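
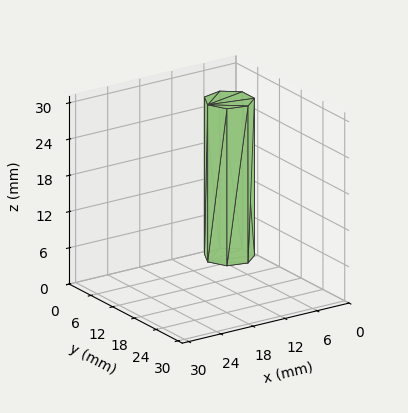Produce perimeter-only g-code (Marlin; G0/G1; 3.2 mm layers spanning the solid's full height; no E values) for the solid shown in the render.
Reading the render: the shape is a regular 7-sided prism (a cylinder approximated with 7 flat sides), circumscribed radius ≈ 4 mm, height ≈ 26 mm (dimensions read to the nearest mm from the axis ticks). For the g-code, the solid's height is divided into equal slices at the stated Δz and each level perimeter traced with G1 moves after a G0 lift.

; perimeter-only toolpath
G21 ; units = mm
G90 ; absolute positioning
G28 ; home
; layer 1
G0 Z3.2
G0 X8.0 Y4.0
G1 X6.5 Y7.1
G1 X3.1 Y7.9
G1 X0.4 Y5.7
G1 X0.4 Y2.3
G1 X3.1 Y0.1
G1 X6.5 Y0.9
G1 X8.0 Y4.0
; layer 2
G0 Z6.5
G0 X8.0 Y4.0
G1 X6.5 Y7.1
G1 X3.1 Y7.9
G1 X0.4 Y5.7
G1 X0.4 Y2.3
G1 X3.1 Y0.1
G1 X6.5 Y0.9
G1 X8.0 Y4.0
; layer 3
G0 Z9.8
G0 X8.0 Y4.0
G1 X6.5 Y7.1
G1 X3.1 Y7.9
G1 X0.4 Y5.7
G1 X0.4 Y2.3
G1 X3.1 Y0.1
G1 X6.5 Y0.9
G1 X8.0 Y4.0
; layer 4
G0 Z13.0
G0 X8.0 Y4.0
G1 X6.5 Y7.1
G1 X3.1 Y7.9
G1 X0.4 Y5.7
G1 X0.4 Y2.3
G1 X3.1 Y0.1
G1 X6.5 Y0.9
G1 X8.0 Y4.0
; layer 5
G0 Z16.2
G0 X8.0 Y4.0
G1 X6.5 Y7.1
G1 X3.1 Y7.9
G1 X0.4 Y5.7
G1 X0.4 Y2.3
G1 X3.1 Y0.1
G1 X6.5 Y0.9
G1 X8.0 Y4.0
; layer 6
G0 Z19.5
G0 X8.0 Y4.0
G1 X6.5 Y7.1
G1 X3.1 Y7.9
G1 X0.4 Y5.7
G1 X0.4 Y2.3
G1 X3.1 Y0.1
G1 X6.5 Y0.9
G1 X8.0 Y4.0
; layer 7
G0 Z22.8
G0 X8.0 Y4.0
G1 X6.5 Y7.1
G1 X3.1 Y7.9
G1 X0.4 Y5.7
G1 X0.4 Y2.3
G1 X3.1 Y0.1
G1 X6.5 Y0.9
G1 X8.0 Y4.0
; layer 8
G0 Z26.0
G0 X8.0 Y4.0
G1 X6.5 Y7.1
G1 X3.1 Y7.9
G1 X0.4 Y5.7
G1 X0.4 Y2.3
G1 X3.1 Y0.1
G1 X6.5 Y0.9
G1 X8.0 Y4.0
M2 ; end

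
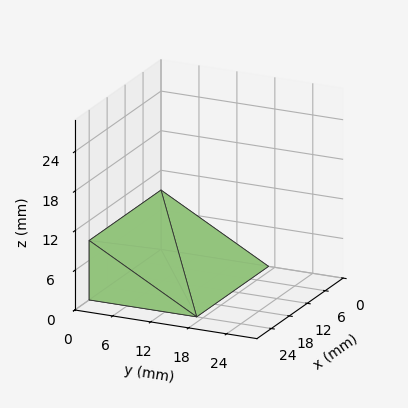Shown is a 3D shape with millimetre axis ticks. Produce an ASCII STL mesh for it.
Reading the render: the shape is a wedge (ramp): 24 × 17 mm base, rising to 9 mm along the y=0 edge and sloping linearly to z=0 at y=17 (dimensions read to the nearest mm from the axis ticks). For the STL, each face is triangulated and given an outward normal.

solid part
  facet normal 0.0000 0.0000 -1.0000
    outer loop
      vertex 24.00 17.00 0.00
      vertex 24.00 0.00 0.00
      vertex 0.00 0.00 0.00
    endloop
  endfacet
  facet normal 0.0000 0.0000 -1.0000
    outer loop
      vertex 0.00 17.00 0.00
      vertex 24.00 17.00 0.00
      vertex 0.00 0.00 0.00
    endloop
  endfacet
  facet normal 0.0000 -1.0000 0.0000
    outer loop
      vertex 0.00 0.00 0.00
      vertex 24.00 0.00 0.00
      vertex 24.00 0.00 9.00
    endloop
  endfacet
  facet normal 0.0000 -1.0000 0.0000
    outer loop
      vertex 0.00 0.00 0.00
      vertex 24.00 0.00 9.00
      vertex 0.00 0.00 9.00
    endloop
  endfacet
  facet normal 0.0000 0.4679 0.8838
    outer loop
      vertex 0.00 0.00 9.00
      vertex 24.00 0.00 9.00
      vertex 24.00 17.00 0.00
    endloop
  endfacet
  facet normal 0.0000 0.4679 0.8838
    outer loop
      vertex 0.00 0.00 9.00
      vertex 24.00 17.00 0.00
      vertex 0.00 17.00 0.00
    endloop
  endfacet
  facet normal -1.0000 0.0000 0.0000
    outer loop
      vertex 0.00 0.00 9.00
      vertex 0.00 17.00 0.00
      vertex 0.00 0.00 0.00
    endloop
  endfacet
  facet normal 1.0000 0.0000 0.0000
    outer loop
      vertex 24.00 0.00 0.00
      vertex 24.00 17.00 0.00
      vertex 24.00 0.00 9.00
    endloop
  endfacet
endsolid part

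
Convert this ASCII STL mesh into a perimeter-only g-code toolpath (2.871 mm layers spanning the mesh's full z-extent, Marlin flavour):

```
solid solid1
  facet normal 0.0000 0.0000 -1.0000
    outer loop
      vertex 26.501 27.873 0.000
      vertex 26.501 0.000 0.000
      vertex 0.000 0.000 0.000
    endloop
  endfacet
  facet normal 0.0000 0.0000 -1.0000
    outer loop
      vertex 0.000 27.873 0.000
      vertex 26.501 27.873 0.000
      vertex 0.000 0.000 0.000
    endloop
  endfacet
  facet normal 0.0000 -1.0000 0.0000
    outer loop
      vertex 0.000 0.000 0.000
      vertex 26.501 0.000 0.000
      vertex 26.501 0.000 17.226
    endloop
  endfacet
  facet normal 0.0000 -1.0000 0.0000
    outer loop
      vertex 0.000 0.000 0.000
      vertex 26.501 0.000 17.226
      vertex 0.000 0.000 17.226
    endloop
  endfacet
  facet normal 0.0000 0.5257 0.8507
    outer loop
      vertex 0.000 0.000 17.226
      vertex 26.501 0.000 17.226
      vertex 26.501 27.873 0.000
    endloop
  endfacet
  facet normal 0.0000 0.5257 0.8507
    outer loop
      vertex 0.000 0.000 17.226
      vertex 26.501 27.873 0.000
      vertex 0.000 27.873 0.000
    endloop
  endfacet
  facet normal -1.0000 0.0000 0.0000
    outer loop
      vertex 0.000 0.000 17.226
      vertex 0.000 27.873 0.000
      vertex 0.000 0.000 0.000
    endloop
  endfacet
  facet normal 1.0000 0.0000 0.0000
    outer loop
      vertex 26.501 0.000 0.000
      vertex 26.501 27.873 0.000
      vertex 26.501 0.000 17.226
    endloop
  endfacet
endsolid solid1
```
; perimeter-only toolpath
G21 ; units = mm
G90 ; absolute positioning
G28 ; home
; layer 1
G0 Z2.871
G0 X0.000 Y0.000
G1 X26.501 Y0.000
G1 X26.501 Y23.227
G1 X0.000 Y23.227
G1 X0.000 Y0.000
; layer 2
G0 Z5.742
G0 X0.000 Y0.000
G1 X26.501 Y0.000
G1 X26.501 Y18.582
G1 X0.000 Y18.582
G1 X0.000 Y0.000
; layer 3
G0 Z8.613
G0 X0.000 Y0.000
G1 X26.501 Y0.000
G1 X26.501 Y13.937
G1 X0.000 Y13.937
G1 X0.000 Y0.000
; layer 4
G0 Z11.484
G0 X0.000 Y0.000
G1 X26.501 Y0.000
G1 X26.501 Y9.291
G1 X0.000 Y9.291
G1 X0.000 Y0.000
; layer 5
G0 Z14.355
G0 X0.000 Y0.000
G1 X26.501 Y0.000
G1 X26.501 Y4.645
G1 X0.000 Y4.645
G1 X0.000 Y0.000
M2 ; end

The solid is a wedge (ramp): 26.5 × 27.9 mm base, rising to 17.2 mm along the y=0 edge and sloping linearly to z=0 at y=27.9. Slicing at Δz = 2.871 mm — 6 equal slices spanning the solid's height, so layer i sits at z = i·h/6 — gives 5 non-empty perimeters. Each is a 4-segment closed polygon; G0 lifts to the layer z and rapids to the start vertex, then G1 traces the edges. The cross-section shrinks linearly with z (the slice at the apex is degenerate and omitted).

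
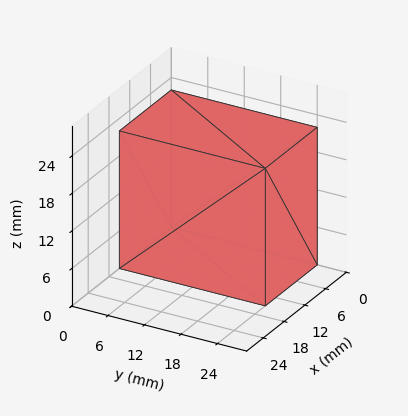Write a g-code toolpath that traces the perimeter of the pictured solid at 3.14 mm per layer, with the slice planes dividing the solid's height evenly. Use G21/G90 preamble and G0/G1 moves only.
Reading the render: the shape is a rectangular box, roughly 15 × 24 mm footprint and 22 mm tall (dimensions read to the nearest mm from the axis ticks). For the g-code, the solid's height is divided into equal slices at the stated Δz and each level perimeter traced with G1 moves after a G0 lift.

; perimeter-only toolpath
G21 ; units = mm
G90 ; absolute positioning
G28 ; home
; layer 1
G0 Z3.14
G0 X0.00 Y0.00
G1 X15.00 Y0.00
G1 X15.00 Y24.00
G1 X0.00 Y24.00
G1 X0.00 Y0.00
; layer 2
G0 Z6.29
G0 X0.00 Y0.00
G1 X15.00 Y0.00
G1 X15.00 Y24.00
G1 X0.00 Y24.00
G1 X0.00 Y0.00
; layer 3
G0 Z9.43
G0 X0.00 Y0.00
G1 X15.00 Y0.00
G1 X15.00 Y24.00
G1 X0.00 Y24.00
G1 X0.00 Y0.00
; layer 4
G0 Z12.57
G0 X0.00 Y0.00
G1 X15.00 Y0.00
G1 X15.00 Y24.00
G1 X0.00 Y24.00
G1 X0.00 Y0.00
; layer 5
G0 Z15.71
G0 X0.00 Y0.00
G1 X15.00 Y0.00
G1 X15.00 Y24.00
G1 X0.00 Y24.00
G1 X0.00 Y0.00
; layer 6
G0 Z18.86
G0 X0.00 Y0.00
G1 X15.00 Y0.00
G1 X15.00 Y24.00
G1 X0.00 Y24.00
G1 X0.00 Y0.00
; layer 7
G0 Z22.00
G0 X0.00 Y0.00
G1 X15.00 Y0.00
G1 X15.00 Y24.00
G1 X0.00 Y24.00
G1 X0.00 Y0.00
M2 ; end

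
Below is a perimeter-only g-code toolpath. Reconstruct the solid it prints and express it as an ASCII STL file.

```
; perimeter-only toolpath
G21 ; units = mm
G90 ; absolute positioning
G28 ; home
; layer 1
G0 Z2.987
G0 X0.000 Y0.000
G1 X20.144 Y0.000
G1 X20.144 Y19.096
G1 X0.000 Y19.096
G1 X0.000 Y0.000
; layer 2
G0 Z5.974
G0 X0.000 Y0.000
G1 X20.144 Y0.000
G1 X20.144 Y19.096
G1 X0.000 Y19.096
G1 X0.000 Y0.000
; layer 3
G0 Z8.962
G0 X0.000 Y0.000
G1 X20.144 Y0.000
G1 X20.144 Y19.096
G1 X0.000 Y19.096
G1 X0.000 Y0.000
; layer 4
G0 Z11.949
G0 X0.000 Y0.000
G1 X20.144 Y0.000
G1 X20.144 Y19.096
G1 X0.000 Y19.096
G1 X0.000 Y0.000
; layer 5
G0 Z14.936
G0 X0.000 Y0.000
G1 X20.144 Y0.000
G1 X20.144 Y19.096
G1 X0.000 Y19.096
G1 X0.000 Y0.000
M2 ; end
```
solid part
  facet normal 0.0000 0.0000 -1.0000
    outer loop
      vertex 20.144 19.096 0.000
      vertex 20.144 0.000 0.000
      vertex 0.000 0.000 0.000
    endloop
  endfacet
  facet normal 0.0000 0.0000 -1.0000
    outer loop
      vertex 0.000 19.096 0.000
      vertex 20.144 19.096 0.000
      vertex 0.000 0.000 0.000
    endloop
  endfacet
  facet normal 0.0000 0.0000 1.0000
    outer loop
      vertex 0.000 0.000 14.936
      vertex 20.144 0.000 14.936
      vertex 20.144 19.096 14.936
    endloop
  endfacet
  facet normal 0.0000 0.0000 1.0000
    outer loop
      vertex 0.000 0.000 14.936
      vertex 20.144 19.096 14.936
      vertex 0.000 19.096 14.936
    endloop
  endfacet
  facet normal 0.0000 -1.0000 0.0000
    outer loop
      vertex 0.000 0.000 0.000
      vertex 20.144 0.000 0.000
      vertex 20.144 0.000 14.936
    endloop
  endfacet
  facet normal 0.0000 -1.0000 0.0000
    outer loop
      vertex 0.000 0.000 0.000
      vertex 20.144 0.000 14.936
      vertex 0.000 0.000 14.936
    endloop
  endfacet
  facet normal 0.0000 1.0000 0.0000
    outer loop
      vertex 20.144 19.096 14.936
      vertex 20.144 19.096 0.000
      vertex 0.000 19.096 0.000
    endloop
  endfacet
  facet normal 0.0000 1.0000 0.0000
    outer loop
      vertex 0.000 19.096 14.936
      vertex 20.144 19.096 14.936
      vertex 0.000 19.096 0.000
    endloop
  endfacet
  facet normal -1.0000 0.0000 0.0000
    outer loop
      vertex 0.000 19.096 14.936
      vertex 0.000 19.096 0.000
      vertex 0.000 0.000 0.000
    endloop
  endfacet
  facet normal -1.0000 0.0000 0.0000
    outer loop
      vertex 0.000 0.000 14.936
      vertex 0.000 19.096 14.936
      vertex 0.000 0.000 0.000
    endloop
  endfacet
  facet normal 1.0000 0.0000 0.0000
    outer loop
      vertex 20.144 0.000 0.000
      vertex 20.144 19.096 0.000
      vertex 20.144 19.096 14.936
    endloop
  endfacet
  facet normal 1.0000 0.0000 0.0000
    outer loop
      vertex 20.144 0.000 0.000
      vertex 20.144 19.096 14.936
      vertex 20.144 0.000 14.936
    endloop
  endfacet
endsolid part

The G0 Z moves step by Δz≈2.987 mm. Every layer's G1 loop is the same polygon, so the solid is a straight extrusion of it from z=0 to z≈14.9. Closing with flat bottom and top caps and triangulating gives 12 facets — a rectangular box, roughly 20.1 × 19.1 mm footprint and 14.9 mm tall.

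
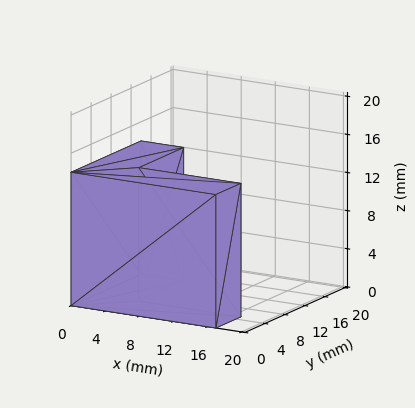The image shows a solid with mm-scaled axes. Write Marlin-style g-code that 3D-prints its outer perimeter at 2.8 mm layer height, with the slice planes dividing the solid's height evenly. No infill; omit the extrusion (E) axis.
Reading the render: the shape is an L-shaped prism: outer 17 × 14 mm, arm thicknesses ≈ 5 mm (horizontal) and 5 mm (vertical), extruded 14 mm in z (dimensions read to the nearest mm from the axis ticks). For the g-code, the solid's height is divided into equal slices at the stated Δz and each level perimeter traced with G1 moves after a G0 lift.

; perimeter-only toolpath
G21 ; units = mm
G90 ; absolute positioning
G28 ; home
; layer 1
G0 Z2.8
G0 X0.0 Y0.0
G1 X17.0 Y0.0
G1 X17.0 Y5.0
G1 X5.0 Y5.0
G1 X5.0 Y14.0
G1 X0.0 Y14.0
G1 X0.0 Y0.0
; layer 2
G0 Z5.6
G0 X0.0 Y0.0
G1 X17.0 Y0.0
G1 X17.0 Y5.0
G1 X5.0 Y5.0
G1 X5.0 Y14.0
G1 X0.0 Y14.0
G1 X0.0 Y0.0
; layer 3
G0 Z8.4
G0 X0.0 Y0.0
G1 X17.0 Y0.0
G1 X17.0 Y5.0
G1 X5.0 Y5.0
G1 X5.0 Y14.0
G1 X0.0 Y14.0
G1 X0.0 Y0.0
; layer 4
G0 Z11.2
G0 X0.0 Y0.0
G1 X17.0 Y0.0
G1 X17.0 Y5.0
G1 X5.0 Y5.0
G1 X5.0 Y14.0
G1 X0.0 Y14.0
G1 X0.0 Y0.0
; layer 5
G0 Z14.0
G0 X0.0 Y0.0
G1 X17.0 Y0.0
G1 X17.0 Y5.0
G1 X5.0 Y5.0
G1 X5.0 Y14.0
G1 X0.0 Y14.0
G1 X0.0 Y0.0
M2 ; end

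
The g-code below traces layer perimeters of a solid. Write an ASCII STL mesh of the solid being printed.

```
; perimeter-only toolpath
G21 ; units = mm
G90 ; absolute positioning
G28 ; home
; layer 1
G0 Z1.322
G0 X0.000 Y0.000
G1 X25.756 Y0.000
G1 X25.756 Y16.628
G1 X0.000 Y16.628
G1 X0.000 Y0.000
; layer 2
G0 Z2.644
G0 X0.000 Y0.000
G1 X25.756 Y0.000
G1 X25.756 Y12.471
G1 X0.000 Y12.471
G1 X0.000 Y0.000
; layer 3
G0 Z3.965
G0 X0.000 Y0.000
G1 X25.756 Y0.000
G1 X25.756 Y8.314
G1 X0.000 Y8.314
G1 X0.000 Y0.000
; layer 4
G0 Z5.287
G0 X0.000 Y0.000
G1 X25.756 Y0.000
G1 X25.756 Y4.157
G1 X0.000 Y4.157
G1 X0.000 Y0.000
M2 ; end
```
solid part
  facet normal 0.0000 0.0000 -1.0000
    outer loop
      vertex 25.756 20.785 0.000
      vertex 25.756 0.000 0.000
      vertex 0.000 0.000 0.000
    endloop
  endfacet
  facet normal 0.0000 0.0000 -1.0000
    outer loop
      vertex 0.000 20.785 0.000
      vertex 25.756 20.785 0.000
      vertex 0.000 0.000 0.000
    endloop
  endfacet
  facet normal 0.0000 -1.0000 0.0000
    outer loop
      vertex 0.000 0.000 0.000
      vertex 25.756 0.000 0.000
      vertex 25.756 0.000 6.609
    endloop
  endfacet
  facet normal 0.0000 -1.0000 0.0000
    outer loop
      vertex 0.000 0.000 0.000
      vertex 25.756 0.000 6.609
      vertex 0.000 0.000 6.609
    endloop
  endfacet
  facet normal 0.0000 0.3030 0.9530
    outer loop
      vertex 0.000 0.000 6.609
      vertex 25.756 0.000 6.609
      vertex 25.756 20.785 0.000
    endloop
  endfacet
  facet normal 0.0000 0.3030 0.9530
    outer loop
      vertex 0.000 0.000 6.609
      vertex 25.756 20.785 0.000
      vertex 0.000 20.785 0.000
    endloop
  endfacet
  facet normal -1.0000 0.0000 0.0000
    outer loop
      vertex 0.000 0.000 6.609
      vertex 0.000 20.785 0.000
      vertex 0.000 0.000 0.000
    endloop
  endfacet
  facet normal 1.0000 0.0000 0.0000
    outer loop
      vertex 25.756 0.000 0.000
      vertex 25.756 20.785 0.000
      vertex 25.756 0.000 6.609
    endloop
  endfacet
endsolid part

The G0 Z moves step by Δz≈1.322 mm. The G1 loops shrink linearly with z, so the solid tapers from its base footprint up to z≈6.61. Closing with a flat bottom cap and the tapered top and triangulating gives 8 facets — a wedge (ramp): 25.8 × 20.8 mm base, rising to 6.61 mm along the y=0 edge and sloping linearly to z=0 at y=20.8.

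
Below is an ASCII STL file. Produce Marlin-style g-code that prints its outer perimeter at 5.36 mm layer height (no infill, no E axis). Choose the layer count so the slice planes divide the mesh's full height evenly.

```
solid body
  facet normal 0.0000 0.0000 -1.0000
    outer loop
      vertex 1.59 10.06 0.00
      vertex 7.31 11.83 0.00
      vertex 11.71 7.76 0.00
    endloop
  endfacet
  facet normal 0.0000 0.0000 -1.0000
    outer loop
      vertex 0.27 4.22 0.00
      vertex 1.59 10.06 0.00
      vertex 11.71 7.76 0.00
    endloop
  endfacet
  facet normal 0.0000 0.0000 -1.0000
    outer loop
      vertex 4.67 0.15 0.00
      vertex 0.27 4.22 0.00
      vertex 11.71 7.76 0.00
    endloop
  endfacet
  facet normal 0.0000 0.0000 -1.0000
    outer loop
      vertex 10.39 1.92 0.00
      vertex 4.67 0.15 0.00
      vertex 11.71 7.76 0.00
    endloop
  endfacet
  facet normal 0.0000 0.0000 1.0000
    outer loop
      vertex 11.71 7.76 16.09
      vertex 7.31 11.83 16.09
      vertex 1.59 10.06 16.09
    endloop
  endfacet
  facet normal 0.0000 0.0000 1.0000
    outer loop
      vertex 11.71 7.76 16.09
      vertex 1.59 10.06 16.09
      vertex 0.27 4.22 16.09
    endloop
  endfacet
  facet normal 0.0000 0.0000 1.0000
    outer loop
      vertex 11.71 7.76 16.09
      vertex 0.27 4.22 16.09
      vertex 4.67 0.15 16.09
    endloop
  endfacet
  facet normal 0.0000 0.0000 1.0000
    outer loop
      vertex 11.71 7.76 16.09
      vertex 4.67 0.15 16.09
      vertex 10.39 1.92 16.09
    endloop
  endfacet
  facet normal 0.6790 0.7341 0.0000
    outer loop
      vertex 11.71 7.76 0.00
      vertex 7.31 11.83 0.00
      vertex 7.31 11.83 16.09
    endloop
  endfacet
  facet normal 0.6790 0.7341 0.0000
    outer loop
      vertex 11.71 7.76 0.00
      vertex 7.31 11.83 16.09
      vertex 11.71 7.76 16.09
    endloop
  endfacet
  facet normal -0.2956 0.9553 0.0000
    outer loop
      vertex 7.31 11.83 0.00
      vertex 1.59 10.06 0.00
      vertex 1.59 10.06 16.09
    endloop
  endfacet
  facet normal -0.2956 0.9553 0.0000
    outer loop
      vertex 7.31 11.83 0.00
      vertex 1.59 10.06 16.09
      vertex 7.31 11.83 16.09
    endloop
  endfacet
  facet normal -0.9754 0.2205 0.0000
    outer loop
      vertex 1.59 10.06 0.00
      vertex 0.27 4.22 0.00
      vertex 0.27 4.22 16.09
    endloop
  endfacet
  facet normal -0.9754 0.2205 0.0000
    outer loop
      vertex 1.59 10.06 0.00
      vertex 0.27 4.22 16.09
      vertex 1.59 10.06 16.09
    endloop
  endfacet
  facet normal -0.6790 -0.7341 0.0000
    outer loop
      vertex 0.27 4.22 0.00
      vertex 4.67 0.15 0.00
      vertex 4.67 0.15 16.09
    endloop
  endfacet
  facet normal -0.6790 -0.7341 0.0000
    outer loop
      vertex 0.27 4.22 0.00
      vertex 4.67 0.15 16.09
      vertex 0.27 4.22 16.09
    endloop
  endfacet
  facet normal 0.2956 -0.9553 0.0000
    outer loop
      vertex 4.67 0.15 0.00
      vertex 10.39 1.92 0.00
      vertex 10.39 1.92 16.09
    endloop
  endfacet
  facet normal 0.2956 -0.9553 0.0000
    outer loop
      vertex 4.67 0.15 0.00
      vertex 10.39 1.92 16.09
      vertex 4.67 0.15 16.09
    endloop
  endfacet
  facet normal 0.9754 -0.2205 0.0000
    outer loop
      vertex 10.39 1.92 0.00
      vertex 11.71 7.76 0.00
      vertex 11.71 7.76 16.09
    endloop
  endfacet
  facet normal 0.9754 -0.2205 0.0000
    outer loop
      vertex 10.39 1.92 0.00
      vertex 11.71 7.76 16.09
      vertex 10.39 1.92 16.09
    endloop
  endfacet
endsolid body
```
; perimeter-only toolpath
G21 ; units = mm
G90 ; absolute positioning
G28 ; home
; layer 1
G0 Z5.36
G0 X11.71 Y7.76
G1 X7.31 Y11.83
G1 X1.59 Y10.06
G1 X0.27 Y4.22
G1 X4.67 Y0.15
G1 X10.39 Y1.92
G1 X11.71 Y7.76
; layer 2
G0 Z10.73
G0 X11.71 Y7.76
G1 X7.31 Y11.83
G1 X1.59 Y10.06
G1 X0.27 Y4.22
G1 X4.67 Y0.15
G1 X10.39 Y1.92
G1 X11.71 Y7.76
; layer 3
G0 Z16.09
G0 X11.71 Y7.76
G1 X7.31 Y11.83
G1 X1.59 Y10.06
G1 X0.27 Y4.22
G1 X4.67 Y0.15
G1 X10.39 Y1.92
G1 X11.71 Y7.76
M2 ; end

The solid is a regular 6-sided prism (a cylinder approximated with 6 flat sides), circumscribed radius ≈ 5.99 mm, height ≈ 16.1 mm. Slicing at Δz = 5.36 mm — 3 equal slices spanning the solid's height, so layer i sits at z = i·h/3 — gives 3 non-empty perimeters. Each is a 6-segment closed polygon; G0 lifts to the layer z and rapids to the start vertex, then G1 traces the edges.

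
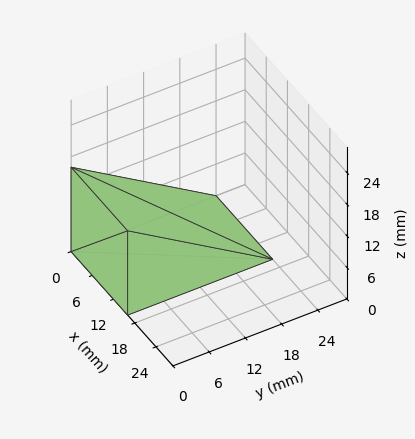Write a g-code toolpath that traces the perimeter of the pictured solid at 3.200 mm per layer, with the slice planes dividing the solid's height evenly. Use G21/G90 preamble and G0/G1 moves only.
Reading the render: the shape is a wedge (ramp): 16 × 24 mm base, rising to 16 mm along the y=0 edge and sloping linearly to z=0 at y=24 (dimensions read to the nearest mm from the axis ticks). For the g-code, the solid's height is divided into equal slices at the stated Δz and each level perimeter traced with G1 moves after a G0 lift.

; perimeter-only toolpath
G21 ; units = mm
G90 ; absolute positioning
G28 ; home
; layer 1
G0 Z3.200
G0 X0.000 Y0.000
G1 X16.000 Y0.000
G1 X16.000 Y19.200
G1 X0.000 Y19.200
G1 X0.000 Y0.000
; layer 2
G0 Z6.400
G0 X0.000 Y0.000
G1 X16.000 Y0.000
G1 X16.000 Y14.400
G1 X0.000 Y14.400
G1 X0.000 Y0.000
; layer 3
G0 Z9.600
G0 X0.000 Y0.000
G1 X16.000 Y0.000
G1 X16.000 Y9.600
G1 X0.000 Y9.600
G1 X0.000 Y0.000
; layer 4
G0 Z12.800
G0 X0.000 Y0.000
G1 X16.000 Y0.000
G1 X16.000 Y4.800
G1 X0.000 Y4.800
G1 X0.000 Y0.000
M2 ; end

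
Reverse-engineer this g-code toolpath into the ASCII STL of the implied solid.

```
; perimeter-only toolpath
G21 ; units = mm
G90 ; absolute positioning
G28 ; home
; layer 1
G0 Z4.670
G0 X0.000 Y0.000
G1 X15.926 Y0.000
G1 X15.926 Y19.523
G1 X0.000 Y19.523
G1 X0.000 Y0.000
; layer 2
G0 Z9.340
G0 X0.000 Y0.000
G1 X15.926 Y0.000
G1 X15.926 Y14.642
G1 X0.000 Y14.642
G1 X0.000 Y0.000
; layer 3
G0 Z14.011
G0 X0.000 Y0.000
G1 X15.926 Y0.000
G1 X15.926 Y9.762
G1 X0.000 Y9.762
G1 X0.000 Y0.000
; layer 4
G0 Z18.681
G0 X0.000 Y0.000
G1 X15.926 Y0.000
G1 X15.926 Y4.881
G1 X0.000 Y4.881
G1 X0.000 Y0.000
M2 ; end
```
solid part
  facet normal 0.0000 0.0000 -1.0000
    outer loop
      vertex 15.926 24.404 0.000
      vertex 15.926 0.000 0.000
      vertex 0.000 0.000 0.000
    endloop
  endfacet
  facet normal 0.0000 0.0000 -1.0000
    outer loop
      vertex 0.000 24.404 0.000
      vertex 15.926 24.404 0.000
      vertex 0.000 0.000 0.000
    endloop
  endfacet
  facet normal 0.0000 -1.0000 0.0000
    outer loop
      vertex 0.000 0.000 0.000
      vertex 15.926 0.000 0.000
      vertex 15.926 0.000 23.351
    endloop
  endfacet
  facet normal 0.0000 -1.0000 0.0000
    outer loop
      vertex 0.000 0.000 0.000
      vertex 15.926 0.000 23.351
      vertex 0.000 0.000 23.351
    endloop
  endfacet
  facet normal 0.0000 0.6913 0.7225
    outer loop
      vertex 0.000 0.000 23.351
      vertex 15.926 0.000 23.351
      vertex 15.926 24.404 0.000
    endloop
  endfacet
  facet normal 0.0000 0.6913 0.7225
    outer loop
      vertex 0.000 0.000 23.351
      vertex 15.926 24.404 0.000
      vertex 0.000 24.404 0.000
    endloop
  endfacet
  facet normal -1.0000 0.0000 0.0000
    outer loop
      vertex 0.000 0.000 23.351
      vertex 0.000 24.404 0.000
      vertex 0.000 0.000 0.000
    endloop
  endfacet
  facet normal 1.0000 0.0000 0.0000
    outer loop
      vertex 15.926 0.000 0.000
      vertex 15.926 24.404 0.000
      vertex 15.926 0.000 23.351
    endloop
  endfacet
endsolid part

The G0 Z moves step by Δz≈4.670 mm. The G1 loops shrink linearly with z, so the solid tapers from its base footprint up to z≈23.4. Closing with a flat bottom cap and the tapered top and triangulating gives 8 facets — a wedge (ramp): 15.9 × 24.4 mm base, rising to 23.4 mm along the y=0 edge and sloping linearly to z=0 at y=24.4.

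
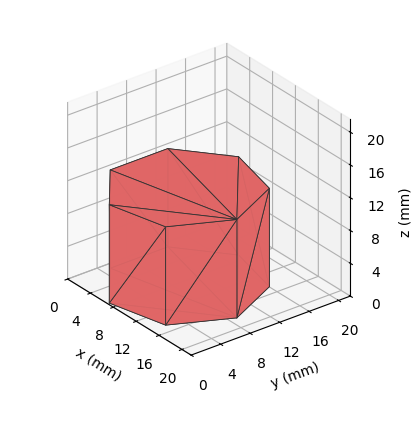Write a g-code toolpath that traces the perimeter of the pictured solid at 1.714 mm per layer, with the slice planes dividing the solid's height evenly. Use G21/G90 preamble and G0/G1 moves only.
Reading the render: the shape is a regular 7-sided prism (a cylinder approximated with 7 flat sides), circumscribed radius ≈ 9 mm, height ≈ 12 mm (dimensions read to the nearest mm from the axis ticks). For the g-code, the solid's height is divided into equal slices at the stated Δz and each level perimeter traced with G1 moves after a G0 lift.

; perimeter-only toolpath
G21 ; units = mm
G90 ; absolute positioning
G28 ; home
; layer 1
G0 Z1.714
G0 X18.000 Y9.000
G1 X14.611 Y16.036
G1 X6.997 Y17.774
G1 X0.891 Y12.905
G1 X0.891 Y5.095
G1 X6.997 Y0.226
G1 X14.611 Y1.964
G1 X18.000 Y9.000
; layer 2
G0 Z3.429
G0 X18.000 Y9.000
G1 X14.611 Y16.036
G1 X6.997 Y17.774
G1 X0.891 Y12.905
G1 X0.891 Y5.095
G1 X6.997 Y0.226
G1 X14.611 Y1.964
G1 X18.000 Y9.000
; layer 3
G0 Z5.143
G0 X18.000 Y9.000
G1 X14.611 Y16.036
G1 X6.997 Y17.774
G1 X0.891 Y12.905
G1 X0.891 Y5.095
G1 X6.997 Y0.226
G1 X14.611 Y1.964
G1 X18.000 Y9.000
; layer 4
G0 Z6.857
G0 X18.000 Y9.000
G1 X14.611 Y16.036
G1 X6.997 Y17.774
G1 X0.891 Y12.905
G1 X0.891 Y5.095
G1 X6.997 Y0.226
G1 X14.611 Y1.964
G1 X18.000 Y9.000
; layer 5
G0 Z8.571
G0 X18.000 Y9.000
G1 X14.611 Y16.036
G1 X6.997 Y17.774
G1 X0.891 Y12.905
G1 X0.891 Y5.095
G1 X6.997 Y0.226
G1 X14.611 Y1.964
G1 X18.000 Y9.000
; layer 6
G0 Z10.286
G0 X18.000 Y9.000
G1 X14.611 Y16.036
G1 X6.997 Y17.774
G1 X0.891 Y12.905
G1 X0.891 Y5.095
G1 X6.997 Y0.226
G1 X14.611 Y1.964
G1 X18.000 Y9.000
; layer 7
G0 Z12.000
G0 X18.000 Y9.000
G1 X14.611 Y16.036
G1 X6.997 Y17.774
G1 X0.891 Y12.905
G1 X0.891 Y5.095
G1 X6.997 Y0.226
G1 X14.611 Y1.964
G1 X18.000 Y9.000
M2 ; end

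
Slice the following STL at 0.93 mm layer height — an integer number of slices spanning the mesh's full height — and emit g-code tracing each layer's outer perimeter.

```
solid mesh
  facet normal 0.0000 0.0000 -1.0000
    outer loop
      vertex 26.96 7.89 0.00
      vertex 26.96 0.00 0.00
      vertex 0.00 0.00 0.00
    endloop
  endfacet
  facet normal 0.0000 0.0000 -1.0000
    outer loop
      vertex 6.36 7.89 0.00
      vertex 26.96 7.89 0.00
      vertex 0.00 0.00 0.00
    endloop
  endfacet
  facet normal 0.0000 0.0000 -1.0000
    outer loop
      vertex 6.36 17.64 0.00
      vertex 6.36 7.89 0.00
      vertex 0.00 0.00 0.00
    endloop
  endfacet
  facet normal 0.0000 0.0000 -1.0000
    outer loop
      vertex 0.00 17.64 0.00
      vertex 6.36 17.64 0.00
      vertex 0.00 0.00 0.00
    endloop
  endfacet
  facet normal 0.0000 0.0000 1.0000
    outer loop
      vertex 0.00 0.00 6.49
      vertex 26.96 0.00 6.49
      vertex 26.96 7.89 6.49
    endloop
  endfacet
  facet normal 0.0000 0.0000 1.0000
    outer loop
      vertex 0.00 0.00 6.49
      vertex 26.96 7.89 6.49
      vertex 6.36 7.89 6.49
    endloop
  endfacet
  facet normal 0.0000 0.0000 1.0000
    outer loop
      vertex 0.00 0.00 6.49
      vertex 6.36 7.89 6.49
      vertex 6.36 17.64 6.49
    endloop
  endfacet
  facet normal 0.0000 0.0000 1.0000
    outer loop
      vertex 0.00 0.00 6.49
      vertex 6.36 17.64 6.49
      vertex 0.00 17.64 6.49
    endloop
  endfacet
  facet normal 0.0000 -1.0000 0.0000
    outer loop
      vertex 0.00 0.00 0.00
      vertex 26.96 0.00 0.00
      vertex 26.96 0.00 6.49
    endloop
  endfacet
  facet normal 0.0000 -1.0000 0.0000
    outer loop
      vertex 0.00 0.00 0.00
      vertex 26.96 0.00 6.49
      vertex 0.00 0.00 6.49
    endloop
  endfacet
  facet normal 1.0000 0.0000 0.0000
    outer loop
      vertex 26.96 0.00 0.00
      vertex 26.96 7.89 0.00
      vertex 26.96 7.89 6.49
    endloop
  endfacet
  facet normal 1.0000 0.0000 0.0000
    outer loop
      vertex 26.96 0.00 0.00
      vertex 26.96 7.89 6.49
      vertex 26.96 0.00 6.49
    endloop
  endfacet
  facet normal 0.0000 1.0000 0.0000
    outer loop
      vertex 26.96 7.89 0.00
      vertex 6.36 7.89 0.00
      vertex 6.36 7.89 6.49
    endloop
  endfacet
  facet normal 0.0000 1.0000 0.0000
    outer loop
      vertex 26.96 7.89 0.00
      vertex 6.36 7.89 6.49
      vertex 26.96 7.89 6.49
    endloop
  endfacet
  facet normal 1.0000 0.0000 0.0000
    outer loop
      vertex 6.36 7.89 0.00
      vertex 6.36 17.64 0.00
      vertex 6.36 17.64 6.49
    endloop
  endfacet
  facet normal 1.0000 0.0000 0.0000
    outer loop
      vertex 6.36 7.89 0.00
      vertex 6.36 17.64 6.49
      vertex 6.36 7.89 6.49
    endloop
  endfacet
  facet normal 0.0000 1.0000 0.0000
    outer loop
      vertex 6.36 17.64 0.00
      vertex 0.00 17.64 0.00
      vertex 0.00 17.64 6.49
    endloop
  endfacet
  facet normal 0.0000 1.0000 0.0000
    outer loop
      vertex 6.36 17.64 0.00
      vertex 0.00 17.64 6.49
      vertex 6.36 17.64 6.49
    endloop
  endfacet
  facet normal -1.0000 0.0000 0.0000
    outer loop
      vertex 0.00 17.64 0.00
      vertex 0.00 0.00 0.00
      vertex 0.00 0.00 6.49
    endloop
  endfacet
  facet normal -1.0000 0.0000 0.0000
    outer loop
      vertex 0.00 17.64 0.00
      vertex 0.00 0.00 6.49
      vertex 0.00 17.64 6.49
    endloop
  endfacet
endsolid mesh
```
; perimeter-only toolpath
G21 ; units = mm
G90 ; absolute positioning
G28 ; home
; layer 1
G0 Z0.93
G0 X0.00 Y0.00
G1 X26.96 Y0.00
G1 X26.96 Y7.89
G1 X6.36 Y7.89
G1 X6.36 Y17.64
G1 X0.00 Y17.64
G1 X0.00 Y0.00
; layer 2
G0 Z1.85
G0 X0.00 Y0.00
G1 X26.96 Y0.00
G1 X26.96 Y7.89
G1 X6.36 Y7.89
G1 X6.36 Y17.64
G1 X0.00 Y17.64
G1 X0.00 Y0.00
; layer 3
G0 Z2.78
G0 X0.00 Y0.00
G1 X26.96 Y0.00
G1 X26.96 Y7.89
G1 X6.36 Y7.89
G1 X6.36 Y17.64
G1 X0.00 Y17.64
G1 X0.00 Y0.00
; layer 4
G0 Z3.71
G0 X0.00 Y0.00
G1 X26.96 Y0.00
G1 X26.96 Y7.89
G1 X6.36 Y7.89
G1 X6.36 Y17.64
G1 X0.00 Y17.64
G1 X0.00 Y0.00
; layer 5
G0 Z4.64
G0 X0.00 Y0.00
G1 X26.96 Y0.00
G1 X26.96 Y7.89
G1 X6.36 Y7.89
G1 X6.36 Y17.64
G1 X0.00 Y17.64
G1 X0.00 Y0.00
; layer 6
G0 Z5.56
G0 X0.00 Y0.00
G1 X26.96 Y0.00
G1 X26.96 Y7.89
G1 X6.36 Y7.89
G1 X6.36 Y17.64
G1 X0.00 Y17.64
G1 X0.00 Y0.00
; layer 7
G0 Z6.49
G0 X0.00 Y0.00
G1 X26.96 Y0.00
G1 X26.96 Y7.89
G1 X6.36 Y7.89
G1 X6.36 Y17.64
G1 X0.00 Y17.64
G1 X0.00 Y0.00
M2 ; end

The solid is an L-shaped prism: outer 27 × 17.6 mm, arm thicknesses ≈ 7.89 mm (horizontal) and 6.36 mm (vertical), extruded 6.49 mm in z. Slicing at Δz = 0.93 mm — 7 equal slices spanning the solid's height, so layer i sits at z = i·h/7 — gives 7 non-empty perimeters. Each is a 6-segment closed polygon; G0 lifts to the layer z and rapids to the start vertex, then G1 traces the edges.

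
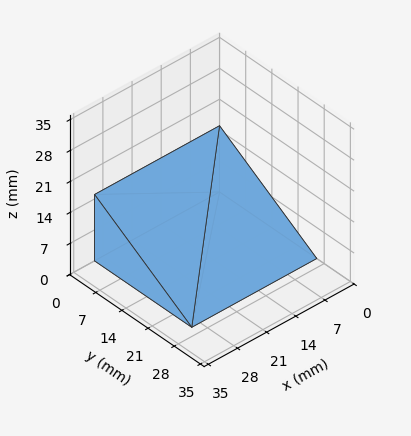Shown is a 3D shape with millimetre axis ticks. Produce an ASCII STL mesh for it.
Reading the render: the shape is a wedge (ramp): 30 × 26 mm base, rising to 15 mm along the y=0 edge and sloping linearly to z=0 at y=26 (dimensions read to the nearest mm from the axis ticks). For the STL, each face is triangulated and given an outward normal.

solid part
  facet normal 0.0000 0.0000 -1.0000
    outer loop
      vertex 30.00 26.00 0.00
      vertex 30.00 0.00 0.00
      vertex 0.00 0.00 0.00
    endloop
  endfacet
  facet normal 0.0000 0.0000 -1.0000
    outer loop
      vertex 0.00 26.00 0.00
      vertex 30.00 26.00 0.00
      vertex 0.00 0.00 0.00
    endloop
  endfacet
  facet normal 0.0000 -1.0000 0.0000
    outer loop
      vertex 0.00 0.00 0.00
      vertex 30.00 0.00 0.00
      vertex 30.00 0.00 15.00
    endloop
  endfacet
  facet normal 0.0000 -1.0000 0.0000
    outer loop
      vertex 0.00 0.00 0.00
      vertex 30.00 0.00 15.00
      vertex 0.00 0.00 15.00
    endloop
  endfacet
  facet normal 0.0000 0.4997 0.8662
    outer loop
      vertex 0.00 0.00 15.00
      vertex 30.00 0.00 15.00
      vertex 30.00 26.00 0.00
    endloop
  endfacet
  facet normal 0.0000 0.4997 0.8662
    outer loop
      vertex 0.00 0.00 15.00
      vertex 30.00 26.00 0.00
      vertex 0.00 26.00 0.00
    endloop
  endfacet
  facet normal -1.0000 0.0000 0.0000
    outer loop
      vertex 0.00 0.00 15.00
      vertex 0.00 26.00 0.00
      vertex 0.00 0.00 0.00
    endloop
  endfacet
  facet normal 1.0000 0.0000 0.0000
    outer loop
      vertex 30.00 0.00 0.00
      vertex 30.00 26.00 0.00
      vertex 30.00 0.00 15.00
    endloop
  endfacet
endsolid part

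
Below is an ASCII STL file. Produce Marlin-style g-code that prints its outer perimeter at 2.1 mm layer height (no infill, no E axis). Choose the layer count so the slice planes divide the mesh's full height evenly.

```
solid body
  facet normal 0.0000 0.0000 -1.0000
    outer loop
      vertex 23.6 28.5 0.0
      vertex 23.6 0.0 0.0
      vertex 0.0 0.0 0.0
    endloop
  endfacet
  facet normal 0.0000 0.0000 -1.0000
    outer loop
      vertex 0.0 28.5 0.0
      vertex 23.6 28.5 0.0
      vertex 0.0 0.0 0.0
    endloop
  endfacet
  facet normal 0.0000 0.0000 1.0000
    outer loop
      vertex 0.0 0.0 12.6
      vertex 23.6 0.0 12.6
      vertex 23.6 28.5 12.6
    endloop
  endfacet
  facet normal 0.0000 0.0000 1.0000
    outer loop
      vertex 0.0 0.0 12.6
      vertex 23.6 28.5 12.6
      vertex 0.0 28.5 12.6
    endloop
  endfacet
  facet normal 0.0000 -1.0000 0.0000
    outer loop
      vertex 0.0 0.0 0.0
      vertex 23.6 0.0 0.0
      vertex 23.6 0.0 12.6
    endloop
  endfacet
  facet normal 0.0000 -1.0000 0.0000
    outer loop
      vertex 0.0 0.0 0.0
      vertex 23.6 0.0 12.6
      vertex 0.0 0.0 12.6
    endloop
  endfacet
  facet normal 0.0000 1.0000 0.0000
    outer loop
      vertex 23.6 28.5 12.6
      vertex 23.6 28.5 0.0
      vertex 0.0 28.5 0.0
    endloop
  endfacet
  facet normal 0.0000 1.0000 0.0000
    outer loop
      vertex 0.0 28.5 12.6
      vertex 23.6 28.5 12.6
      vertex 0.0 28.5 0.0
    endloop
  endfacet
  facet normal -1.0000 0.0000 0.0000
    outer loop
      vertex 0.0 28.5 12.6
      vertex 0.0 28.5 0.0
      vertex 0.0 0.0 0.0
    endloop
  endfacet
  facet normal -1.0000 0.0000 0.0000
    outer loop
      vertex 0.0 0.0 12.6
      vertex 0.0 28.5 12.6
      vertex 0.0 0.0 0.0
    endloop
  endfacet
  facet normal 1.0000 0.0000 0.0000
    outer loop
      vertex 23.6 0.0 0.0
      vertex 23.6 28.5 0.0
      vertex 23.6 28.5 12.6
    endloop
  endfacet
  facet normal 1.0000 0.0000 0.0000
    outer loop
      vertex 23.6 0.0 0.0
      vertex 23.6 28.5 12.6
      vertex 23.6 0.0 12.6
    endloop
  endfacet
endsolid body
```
; perimeter-only toolpath
G21 ; units = mm
G90 ; absolute positioning
G28 ; home
; layer 1
G0 Z2.1
G0 X0.0 Y0.0
G1 X23.6 Y0.0
G1 X23.6 Y28.5
G1 X0.0 Y28.5
G1 X0.0 Y0.0
; layer 2
G0 Z4.2
G0 X0.0 Y0.0
G1 X23.6 Y0.0
G1 X23.6 Y28.5
G1 X0.0 Y28.5
G1 X0.0 Y0.0
; layer 3
G0 Z6.3
G0 X0.0 Y0.0
G1 X23.6 Y0.0
G1 X23.6 Y28.5
G1 X0.0 Y28.5
G1 X0.0 Y0.0
; layer 4
G0 Z8.4
G0 X0.0 Y0.0
G1 X23.6 Y0.0
G1 X23.6 Y28.5
G1 X0.0 Y28.5
G1 X0.0 Y0.0
; layer 5
G0 Z10.5
G0 X0.0 Y0.0
G1 X23.6 Y0.0
G1 X23.6 Y28.5
G1 X0.0 Y28.5
G1 X0.0 Y0.0
; layer 6
G0 Z12.6
G0 X0.0 Y0.0
G1 X23.6 Y0.0
G1 X23.6 Y28.5
G1 X0.0 Y28.5
G1 X0.0 Y0.0
M2 ; end

The solid is a rectangular box, roughly 23.6 × 28.5 mm footprint and 12.6 mm tall. Slicing at Δz = 2.1 mm — 6 equal slices spanning the solid's height, so layer i sits at z = i·h/6 — gives 6 non-empty perimeters. Each is a 4-segment closed polygon; G0 lifts to the layer z and rapids to the start vertex, then G1 traces the edges.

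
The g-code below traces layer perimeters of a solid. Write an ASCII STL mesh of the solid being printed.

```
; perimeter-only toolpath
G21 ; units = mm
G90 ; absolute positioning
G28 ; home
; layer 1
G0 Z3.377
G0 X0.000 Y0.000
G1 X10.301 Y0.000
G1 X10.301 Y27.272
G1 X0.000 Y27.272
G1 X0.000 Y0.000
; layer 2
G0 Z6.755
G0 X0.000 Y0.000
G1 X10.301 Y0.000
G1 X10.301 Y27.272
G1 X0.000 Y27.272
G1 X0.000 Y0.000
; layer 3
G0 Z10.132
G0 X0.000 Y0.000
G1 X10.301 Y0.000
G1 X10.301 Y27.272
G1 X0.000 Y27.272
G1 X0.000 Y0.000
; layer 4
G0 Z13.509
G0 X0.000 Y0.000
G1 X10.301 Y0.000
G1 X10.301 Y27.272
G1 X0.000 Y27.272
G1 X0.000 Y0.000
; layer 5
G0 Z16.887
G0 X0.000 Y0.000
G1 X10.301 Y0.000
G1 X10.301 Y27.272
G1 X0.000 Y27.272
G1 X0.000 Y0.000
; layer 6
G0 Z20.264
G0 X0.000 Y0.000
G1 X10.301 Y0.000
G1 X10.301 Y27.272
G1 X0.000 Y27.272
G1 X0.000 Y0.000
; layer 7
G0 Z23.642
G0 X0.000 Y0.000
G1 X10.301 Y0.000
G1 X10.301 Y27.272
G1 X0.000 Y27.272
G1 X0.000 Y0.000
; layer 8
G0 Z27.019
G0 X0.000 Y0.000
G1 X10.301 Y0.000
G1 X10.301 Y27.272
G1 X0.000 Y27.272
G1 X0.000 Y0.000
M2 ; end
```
solid part
  facet normal 0.0000 0.0000 -1.0000
    outer loop
      vertex 10.301 27.272 0.000
      vertex 10.301 0.000 0.000
      vertex 0.000 0.000 0.000
    endloop
  endfacet
  facet normal 0.0000 0.0000 -1.0000
    outer loop
      vertex 0.000 27.272 0.000
      vertex 10.301 27.272 0.000
      vertex 0.000 0.000 0.000
    endloop
  endfacet
  facet normal 0.0000 0.0000 1.0000
    outer loop
      vertex 0.000 0.000 27.019
      vertex 10.301 0.000 27.019
      vertex 10.301 27.272 27.019
    endloop
  endfacet
  facet normal 0.0000 0.0000 1.0000
    outer loop
      vertex 0.000 0.000 27.019
      vertex 10.301 27.272 27.019
      vertex 0.000 27.272 27.019
    endloop
  endfacet
  facet normal 0.0000 -1.0000 0.0000
    outer loop
      vertex 0.000 0.000 0.000
      vertex 10.301 0.000 0.000
      vertex 10.301 0.000 27.019
    endloop
  endfacet
  facet normal 0.0000 -1.0000 0.0000
    outer loop
      vertex 0.000 0.000 0.000
      vertex 10.301 0.000 27.019
      vertex 0.000 0.000 27.019
    endloop
  endfacet
  facet normal 0.0000 1.0000 0.0000
    outer loop
      vertex 10.301 27.272 27.019
      vertex 10.301 27.272 0.000
      vertex 0.000 27.272 0.000
    endloop
  endfacet
  facet normal 0.0000 1.0000 0.0000
    outer loop
      vertex 0.000 27.272 27.019
      vertex 10.301 27.272 27.019
      vertex 0.000 27.272 0.000
    endloop
  endfacet
  facet normal -1.0000 0.0000 0.0000
    outer loop
      vertex 0.000 27.272 27.019
      vertex 0.000 27.272 0.000
      vertex 0.000 0.000 0.000
    endloop
  endfacet
  facet normal -1.0000 0.0000 0.0000
    outer loop
      vertex 0.000 0.000 27.019
      vertex 0.000 27.272 27.019
      vertex 0.000 0.000 0.000
    endloop
  endfacet
  facet normal 1.0000 0.0000 0.0000
    outer loop
      vertex 10.301 0.000 0.000
      vertex 10.301 27.272 0.000
      vertex 10.301 27.272 27.019
    endloop
  endfacet
  facet normal 1.0000 0.0000 0.0000
    outer loop
      vertex 10.301 0.000 0.000
      vertex 10.301 27.272 27.019
      vertex 10.301 0.000 27.019
    endloop
  endfacet
endsolid part

The G0 Z moves step by Δz≈3.377 mm. Every layer's G1 loop is the same polygon, so the solid is a straight extrusion of it from z=0 to z≈27. Closing with flat bottom and top caps and triangulating gives 12 facets — a rectangular box, roughly 10.3 × 27.3 mm footprint and 27 mm tall.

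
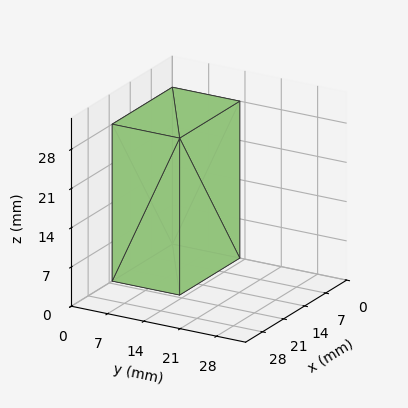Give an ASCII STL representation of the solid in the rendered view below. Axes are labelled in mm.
Reading the render: the shape is a rectangular box, roughly 20 × 13 mm footprint and 28 mm tall (dimensions read to the nearest mm from the axis ticks). For the STL, each face is triangulated and given an outward normal.

solid part
  facet normal 0.0000 0.0000 -1.0000
    outer loop
      vertex 20.0 13.0 0.0
      vertex 20.0 0.0 0.0
      vertex 0.0 0.0 0.0
    endloop
  endfacet
  facet normal 0.0000 0.0000 -1.0000
    outer loop
      vertex 0.0 13.0 0.0
      vertex 20.0 13.0 0.0
      vertex 0.0 0.0 0.0
    endloop
  endfacet
  facet normal 0.0000 0.0000 1.0000
    outer loop
      vertex 0.0 0.0 28.0
      vertex 20.0 0.0 28.0
      vertex 20.0 13.0 28.0
    endloop
  endfacet
  facet normal 0.0000 0.0000 1.0000
    outer loop
      vertex 0.0 0.0 28.0
      vertex 20.0 13.0 28.0
      vertex 0.0 13.0 28.0
    endloop
  endfacet
  facet normal 0.0000 -1.0000 0.0000
    outer loop
      vertex 0.0 0.0 0.0
      vertex 20.0 0.0 0.0
      vertex 20.0 0.0 28.0
    endloop
  endfacet
  facet normal 0.0000 -1.0000 0.0000
    outer loop
      vertex 0.0 0.0 0.0
      vertex 20.0 0.0 28.0
      vertex 0.0 0.0 28.0
    endloop
  endfacet
  facet normal 0.0000 1.0000 0.0000
    outer loop
      vertex 20.0 13.0 28.0
      vertex 20.0 13.0 0.0
      vertex 0.0 13.0 0.0
    endloop
  endfacet
  facet normal 0.0000 1.0000 0.0000
    outer loop
      vertex 0.0 13.0 28.0
      vertex 20.0 13.0 28.0
      vertex 0.0 13.0 0.0
    endloop
  endfacet
  facet normal -1.0000 0.0000 0.0000
    outer loop
      vertex 0.0 13.0 28.0
      vertex 0.0 13.0 0.0
      vertex 0.0 0.0 0.0
    endloop
  endfacet
  facet normal -1.0000 0.0000 0.0000
    outer loop
      vertex 0.0 0.0 28.0
      vertex 0.0 13.0 28.0
      vertex 0.0 0.0 0.0
    endloop
  endfacet
  facet normal 1.0000 0.0000 0.0000
    outer loop
      vertex 20.0 0.0 0.0
      vertex 20.0 13.0 0.0
      vertex 20.0 13.0 28.0
    endloop
  endfacet
  facet normal 1.0000 0.0000 0.0000
    outer loop
      vertex 20.0 0.0 0.0
      vertex 20.0 13.0 28.0
      vertex 20.0 0.0 28.0
    endloop
  endfacet
endsolid part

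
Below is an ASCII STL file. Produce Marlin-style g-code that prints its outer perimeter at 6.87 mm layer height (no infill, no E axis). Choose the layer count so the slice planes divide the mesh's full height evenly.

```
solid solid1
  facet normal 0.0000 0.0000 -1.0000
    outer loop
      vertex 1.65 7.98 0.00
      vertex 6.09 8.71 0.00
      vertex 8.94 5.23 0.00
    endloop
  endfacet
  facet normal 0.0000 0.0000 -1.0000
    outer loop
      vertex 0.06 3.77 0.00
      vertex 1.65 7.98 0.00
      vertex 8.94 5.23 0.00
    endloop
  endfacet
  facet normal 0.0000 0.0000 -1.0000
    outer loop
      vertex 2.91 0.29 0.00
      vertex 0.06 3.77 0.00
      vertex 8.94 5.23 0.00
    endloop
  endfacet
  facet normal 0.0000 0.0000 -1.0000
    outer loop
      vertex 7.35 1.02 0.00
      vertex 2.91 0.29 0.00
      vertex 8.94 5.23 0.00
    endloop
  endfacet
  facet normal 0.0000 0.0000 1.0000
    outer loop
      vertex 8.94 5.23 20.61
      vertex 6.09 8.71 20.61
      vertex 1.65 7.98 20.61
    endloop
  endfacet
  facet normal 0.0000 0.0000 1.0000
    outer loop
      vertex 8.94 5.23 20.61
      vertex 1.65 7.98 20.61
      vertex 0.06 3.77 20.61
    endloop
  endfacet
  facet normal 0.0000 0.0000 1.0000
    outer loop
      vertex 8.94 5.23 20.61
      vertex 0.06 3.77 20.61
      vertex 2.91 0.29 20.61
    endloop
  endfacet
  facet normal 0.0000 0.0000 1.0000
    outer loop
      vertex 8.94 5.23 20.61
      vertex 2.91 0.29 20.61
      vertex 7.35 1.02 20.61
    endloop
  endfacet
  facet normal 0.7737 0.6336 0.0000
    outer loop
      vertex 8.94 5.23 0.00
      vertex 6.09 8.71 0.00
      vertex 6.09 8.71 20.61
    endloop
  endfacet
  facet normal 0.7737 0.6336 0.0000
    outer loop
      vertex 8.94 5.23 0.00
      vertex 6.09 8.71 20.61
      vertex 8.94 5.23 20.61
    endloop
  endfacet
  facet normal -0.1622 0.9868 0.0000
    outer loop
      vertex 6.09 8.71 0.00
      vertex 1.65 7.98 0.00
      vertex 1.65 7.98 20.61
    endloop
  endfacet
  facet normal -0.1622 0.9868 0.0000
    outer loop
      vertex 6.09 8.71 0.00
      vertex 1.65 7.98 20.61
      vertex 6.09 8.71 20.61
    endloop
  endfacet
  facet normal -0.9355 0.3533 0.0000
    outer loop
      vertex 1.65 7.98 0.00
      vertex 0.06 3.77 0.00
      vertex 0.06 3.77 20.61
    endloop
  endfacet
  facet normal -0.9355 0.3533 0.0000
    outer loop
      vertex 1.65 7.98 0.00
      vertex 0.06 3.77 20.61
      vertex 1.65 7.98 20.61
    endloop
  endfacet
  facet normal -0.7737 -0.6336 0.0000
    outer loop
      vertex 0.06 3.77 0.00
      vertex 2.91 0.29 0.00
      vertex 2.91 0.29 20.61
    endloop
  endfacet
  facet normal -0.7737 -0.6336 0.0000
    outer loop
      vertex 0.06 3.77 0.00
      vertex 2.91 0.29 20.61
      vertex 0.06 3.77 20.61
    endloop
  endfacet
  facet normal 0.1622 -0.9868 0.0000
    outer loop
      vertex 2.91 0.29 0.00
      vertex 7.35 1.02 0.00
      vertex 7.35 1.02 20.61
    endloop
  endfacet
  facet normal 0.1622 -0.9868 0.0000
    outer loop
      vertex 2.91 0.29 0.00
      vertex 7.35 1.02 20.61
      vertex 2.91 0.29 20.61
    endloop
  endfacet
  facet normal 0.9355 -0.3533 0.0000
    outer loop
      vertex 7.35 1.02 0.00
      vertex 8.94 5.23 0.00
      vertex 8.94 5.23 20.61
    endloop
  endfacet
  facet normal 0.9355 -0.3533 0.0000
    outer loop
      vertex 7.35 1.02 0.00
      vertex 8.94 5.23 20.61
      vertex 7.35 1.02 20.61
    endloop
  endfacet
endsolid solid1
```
; perimeter-only toolpath
G21 ; units = mm
G90 ; absolute positioning
G28 ; home
; layer 1
G0 Z6.87
G0 X8.94 Y5.23
G1 X6.09 Y8.71
G1 X1.65 Y7.98
G1 X0.06 Y3.77
G1 X2.91 Y0.29
G1 X7.35 Y1.02
G1 X8.94 Y5.23
; layer 2
G0 Z13.74
G0 X8.94 Y5.23
G1 X6.09 Y8.71
G1 X1.65 Y7.98
G1 X0.06 Y3.77
G1 X2.91 Y0.29
G1 X7.35 Y1.02
G1 X8.94 Y5.23
; layer 3
G0 Z20.61
G0 X8.94 Y5.23
G1 X6.09 Y8.71
G1 X1.65 Y7.98
G1 X0.06 Y3.77
G1 X2.91 Y0.29
G1 X7.35 Y1.02
G1 X8.94 Y5.23
M2 ; end

The solid is a regular 6-sided prism (a cylinder approximated with 6 flat sides), circumscribed radius ≈ 4.5 mm, height ≈ 20.6 mm. Slicing at Δz = 6.87 mm — 3 equal slices spanning the solid's height, so layer i sits at z = i·h/3 — gives 3 non-empty perimeters. Each is a 6-segment closed polygon; G0 lifts to the layer z and rapids to the start vertex, then G1 traces the edges.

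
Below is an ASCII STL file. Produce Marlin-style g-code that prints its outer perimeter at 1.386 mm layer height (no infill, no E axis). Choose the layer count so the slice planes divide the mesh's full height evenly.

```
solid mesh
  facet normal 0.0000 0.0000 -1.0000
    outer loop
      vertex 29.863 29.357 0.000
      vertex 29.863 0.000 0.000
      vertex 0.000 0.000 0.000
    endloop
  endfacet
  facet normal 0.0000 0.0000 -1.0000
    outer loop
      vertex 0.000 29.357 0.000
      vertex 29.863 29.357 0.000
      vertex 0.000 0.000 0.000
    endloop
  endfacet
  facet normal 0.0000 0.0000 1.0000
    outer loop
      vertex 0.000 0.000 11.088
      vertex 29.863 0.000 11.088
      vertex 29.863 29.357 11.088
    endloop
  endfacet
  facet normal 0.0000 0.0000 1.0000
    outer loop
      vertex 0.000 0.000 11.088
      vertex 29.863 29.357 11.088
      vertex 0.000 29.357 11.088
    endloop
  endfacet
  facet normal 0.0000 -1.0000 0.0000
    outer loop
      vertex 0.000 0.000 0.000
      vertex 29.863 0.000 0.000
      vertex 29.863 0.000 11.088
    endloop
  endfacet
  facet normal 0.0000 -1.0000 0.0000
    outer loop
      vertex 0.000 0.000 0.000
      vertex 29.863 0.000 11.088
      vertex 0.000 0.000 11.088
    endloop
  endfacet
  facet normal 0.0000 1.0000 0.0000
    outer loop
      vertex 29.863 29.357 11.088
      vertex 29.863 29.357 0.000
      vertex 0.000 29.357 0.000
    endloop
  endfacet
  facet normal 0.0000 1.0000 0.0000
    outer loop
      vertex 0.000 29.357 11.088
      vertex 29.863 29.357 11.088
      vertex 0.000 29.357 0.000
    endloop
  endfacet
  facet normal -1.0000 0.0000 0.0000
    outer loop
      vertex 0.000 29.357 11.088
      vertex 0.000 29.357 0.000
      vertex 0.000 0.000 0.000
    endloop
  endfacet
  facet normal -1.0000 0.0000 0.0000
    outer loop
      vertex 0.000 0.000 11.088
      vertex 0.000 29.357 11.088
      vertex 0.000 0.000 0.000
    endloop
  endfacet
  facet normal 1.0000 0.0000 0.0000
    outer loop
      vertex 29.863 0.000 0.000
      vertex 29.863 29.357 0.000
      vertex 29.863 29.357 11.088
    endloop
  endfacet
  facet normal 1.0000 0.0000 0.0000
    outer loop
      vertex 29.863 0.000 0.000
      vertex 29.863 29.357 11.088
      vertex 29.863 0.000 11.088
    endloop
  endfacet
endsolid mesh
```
; perimeter-only toolpath
G21 ; units = mm
G90 ; absolute positioning
G28 ; home
; layer 1
G0 Z1.386
G0 X0.000 Y0.000
G1 X29.863 Y0.000
G1 X29.863 Y29.357
G1 X0.000 Y29.357
G1 X0.000 Y0.000
; layer 2
G0 Z2.772
G0 X0.000 Y0.000
G1 X29.863 Y0.000
G1 X29.863 Y29.357
G1 X0.000 Y29.357
G1 X0.000 Y0.000
; layer 3
G0 Z4.158
G0 X0.000 Y0.000
G1 X29.863 Y0.000
G1 X29.863 Y29.357
G1 X0.000 Y29.357
G1 X0.000 Y0.000
; layer 4
G0 Z5.544
G0 X0.000 Y0.000
G1 X29.863 Y0.000
G1 X29.863 Y29.357
G1 X0.000 Y29.357
G1 X0.000 Y0.000
; layer 5
G0 Z6.930
G0 X0.000 Y0.000
G1 X29.863 Y0.000
G1 X29.863 Y29.357
G1 X0.000 Y29.357
G1 X0.000 Y0.000
; layer 6
G0 Z8.316
G0 X0.000 Y0.000
G1 X29.863 Y0.000
G1 X29.863 Y29.357
G1 X0.000 Y29.357
G1 X0.000 Y0.000
; layer 7
G0 Z9.702
G0 X0.000 Y0.000
G1 X29.863 Y0.000
G1 X29.863 Y29.357
G1 X0.000 Y29.357
G1 X0.000 Y0.000
; layer 8
G0 Z11.088
G0 X0.000 Y0.000
G1 X29.863 Y0.000
G1 X29.863 Y29.357
G1 X0.000 Y29.357
G1 X0.000 Y0.000
M2 ; end

The solid is a rectangular box, roughly 29.9 × 29.4 mm footprint and 11.1 mm tall. Slicing at Δz = 1.386 mm — 8 equal slices spanning the solid's height, so layer i sits at z = i·h/8 — gives 8 non-empty perimeters. Each is a 4-segment closed polygon; G0 lifts to the layer z and rapids to the start vertex, then G1 traces the edges.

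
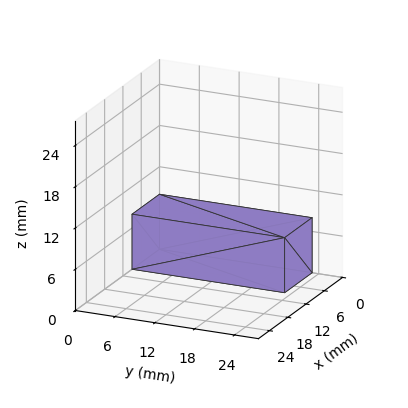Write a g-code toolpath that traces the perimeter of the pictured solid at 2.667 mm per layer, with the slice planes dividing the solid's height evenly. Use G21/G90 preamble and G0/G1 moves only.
Reading the render: the shape is a rectangular box, roughly 9 × 23 mm footprint and 8 mm tall (dimensions read to the nearest mm from the axis ticks). For the g-code, the solid's height is divided into equal slices at the stated Δz and each level perimeter traced with G1 moves after a G0 lift.

; perimeter-only toolpath
G21 ; units = mm
G90 ; absolute positioning
G28 ; home
; layer 1
G0 Z2.667
G0 X0.000 Y0.000
G1 X9.000 Y0.000
G1 X9.000 Y23.000
G1 X0.000 Y23.000
G1 X0.000 Y0.000
; layer 2
G0 Z5.333
G0 X0.000 Y0.000
G1 X9.000 Y0.000
G1 X9.000 Y23.000
G1 X0.000 Y23.000
G1 X0.000 Y0.000
; layer 3
G0 Z8.000
G0 X0.000 Y0.000
G1 X9.000 Y0.000
G1 X9.000 Y23.000
G1 X0.000 Y23.000
G1 X0.000 Y0.000
M2 ; end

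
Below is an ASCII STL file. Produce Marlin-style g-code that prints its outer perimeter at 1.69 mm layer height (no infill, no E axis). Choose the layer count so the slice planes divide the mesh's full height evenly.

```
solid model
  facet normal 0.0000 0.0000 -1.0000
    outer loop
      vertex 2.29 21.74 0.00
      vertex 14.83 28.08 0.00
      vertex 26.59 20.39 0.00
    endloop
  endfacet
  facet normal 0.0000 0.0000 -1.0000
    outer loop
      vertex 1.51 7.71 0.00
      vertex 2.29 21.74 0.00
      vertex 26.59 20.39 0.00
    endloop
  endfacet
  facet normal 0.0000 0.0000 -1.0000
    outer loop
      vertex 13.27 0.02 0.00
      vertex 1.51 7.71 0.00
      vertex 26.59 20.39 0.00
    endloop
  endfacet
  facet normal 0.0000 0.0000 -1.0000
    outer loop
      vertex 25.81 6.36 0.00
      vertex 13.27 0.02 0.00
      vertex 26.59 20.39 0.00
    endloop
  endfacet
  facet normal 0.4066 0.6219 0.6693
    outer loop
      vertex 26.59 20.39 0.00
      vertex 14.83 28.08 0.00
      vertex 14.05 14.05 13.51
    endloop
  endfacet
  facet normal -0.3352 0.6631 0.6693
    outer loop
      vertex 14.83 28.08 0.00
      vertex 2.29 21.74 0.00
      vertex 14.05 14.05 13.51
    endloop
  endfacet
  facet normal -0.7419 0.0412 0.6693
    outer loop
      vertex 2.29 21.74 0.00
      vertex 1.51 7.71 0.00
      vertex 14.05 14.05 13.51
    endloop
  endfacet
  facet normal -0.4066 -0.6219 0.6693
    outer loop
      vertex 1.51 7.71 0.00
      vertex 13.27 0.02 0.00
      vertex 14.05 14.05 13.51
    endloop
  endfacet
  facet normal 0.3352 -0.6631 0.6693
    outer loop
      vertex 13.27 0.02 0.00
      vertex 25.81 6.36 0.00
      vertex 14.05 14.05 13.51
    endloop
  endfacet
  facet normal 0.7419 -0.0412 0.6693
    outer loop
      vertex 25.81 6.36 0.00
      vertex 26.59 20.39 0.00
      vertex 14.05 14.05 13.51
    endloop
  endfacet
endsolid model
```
; perimeter-only toolpath
G21 ; units = mm
G90 ; absolute positioning
G28 ; home
; layer 1
G0 Z1.69
G0 X25.02 Y19.60
G1 X14.73 Y26.33
G1 X3.76 Y20.78
G1 X3.08 Y8.50
G1 X13.37 Y1.77
G1 X24.34 Y7.32
G1 X25.02 Y19.60
; layer 2
G0 Z3.38
G0 X23.45 Y18.80
G1 X14.64 Y24.57
G1 X5.23 Y19.82
G1 X4.65 Y9.29
G1 X13.46 Y3.53
G1 X22.87 Y8.28
G1 X23.45 Y18.80
; layer 3
G0 Z5.07
G0 X21.89 Y18.01
G1 X14.54 Y22.82
G1 X6.70 Y18.86
G1 X6.21 Y10.09
G1 X13.56 Y5.28
G1 X21.40 Y9.24
G1 X21.89 Y18.01
; layer 4
G0 Z6.75
G0 X20.32 Y17.22
G1 X14.44 Y21.06
G1 X8.17 Y17.89
G1 X7.78 Y10.88
G1 X13.66 Y7.04
G1 X19.93 Y10.21
G1 X20.32 Y17.22
; layer 5
G0 Z8.44
G0 X18.75 Y16.43
G1 X14.34 Y19.31
G1 X9.64 Y16.93
G1 X9.35 Y11.67
G1 X13.76 Y8.79
G1 X18.46 Y11.17
G1 X18.75 Y16.43
; layer 6
G0 Z10.13
G0 X17.19 Y15.64
G1 X14.25 Y17.56
G1 X11.11 Y15.97
G1 X10.92 Y12.47
G1 X13.86 Y10.54
G1 X16.99 Y12.13
G1 X17.19 Y15.64
; layer 7
G0 Z11.82
G0 X15.62 Y14.84
G1 X14.15 Y15.80
G1 X12.58 Y15.01
G1 X12.48 Y13.26
G1 X13.95 Y12.30
G1 X15.52 Y13.09
G1 X15.62 Y14.84
M2 ; end

The solid is a regular 6-sided pyramid, base circumscribed radius ≈ 14.1 mm, apex at z ≈ 13.5 mm. Slicing at Δz = 1.69 mm — 8 equal slices spanning the solid's height, so layer i sits at z = i·h/8 — gives 7 non-empty perimeters. Each is a 6-segment closed polygon; G0 lifts to the layer z and rapids to the start vertex, then G1 traces the edges. The cross-section shrinks linearly with z (the slice at the apex is degenerate and omitted).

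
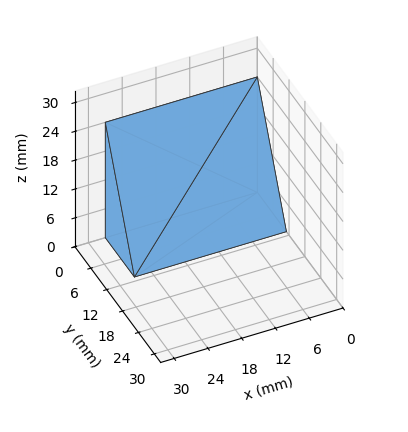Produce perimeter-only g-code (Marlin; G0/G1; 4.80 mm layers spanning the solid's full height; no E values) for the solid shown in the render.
Reading the render: the shape is a wedge (ramp): 27 × 11 mm base, rising to 24 mm along the y=0 edge and sloping linearly to z=0 at y=11 (dimensions read to the nearest mm from the axis ticks). For the g-code, the solid's height is divided into equal slices at the stated Δz and each level perimeter traced with G1 moves after a G0 lift.

; perimeter-only toolpath
G21 ; units = mm
G90 ; absolute positioning
G28 ; home
; layer 1
G0 Z4.80
G0 X0.00 Y0.00
G1 X27.00 Y0.00
G1 X27.00 Y8.80
G1 X0.00 Y8.80
G1 X0.00 Y0.00
; layer 2
G0 Z9.60
G0 X0.00 Y0.00
G1 X27.00 Y0.00
G1 X27.00 Y6.60
G1 X0.00 Y6.60
G1 X0.00 Y0.00
; layer 3
G0 Z14.40
G0 X0.00 Y0.00
G1 X27.00 Y0.00
G1 X27.00 Y4.40
G1 X0.00 Y4.40
G1 X0.00 Y0.00
; layer 4
G0 Z19.20
G0 X0.00 Y0.00
G1 X27.00 Y0.00
G1 X27.00 Y2.20
G1 X0.00 Y2.20
G1 X0.00 Y0.00
M2 ; end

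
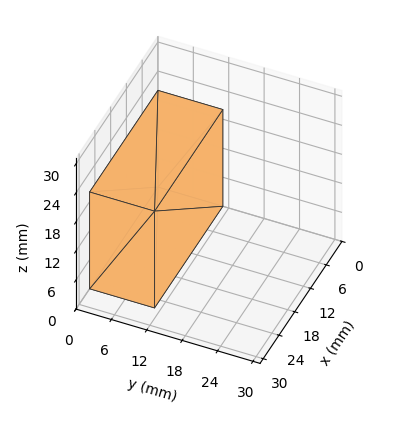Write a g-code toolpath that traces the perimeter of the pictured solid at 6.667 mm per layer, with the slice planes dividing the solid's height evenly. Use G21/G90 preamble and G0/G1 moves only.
Reading the render: the shape is a rectangular box, roughly 26 × 11 mm footprint and 20 mm tall (dimensions read to the nearest mm from the axis ticks). For the g-code, the solid's height is divided into equal slices at the stated Δz and each level perimeter traced with G1 moves after a G0 lift.

; perimeter-only toolpath
G21 ; units = mm
G90 ; absolute positioning
G28 ; home
; layer 1
G0 Z6.667
G0 X0.000 Y0.000
G1 X26.000 Y0.000
G1 X26.000 Y11.000
G1 X0.000 Y11.000
G1 X0.000 Y0.000
; layer 2
G0 Z13.333
G0 X0.000 Y0.000
G1 X26.000 Y0.000
G1 X26.000 Y11.000
G1 X0.000 Y11.000
G1 X0.000 Y0.000
; layer 3
G0 Z20.000
G0 X0.000 Y0.000
G1 X26.000 Y0.000
G1 X26.000 Y11.000
G1 X0.000 Y11.000
G1 X0.000 Y0.000
M2 ; end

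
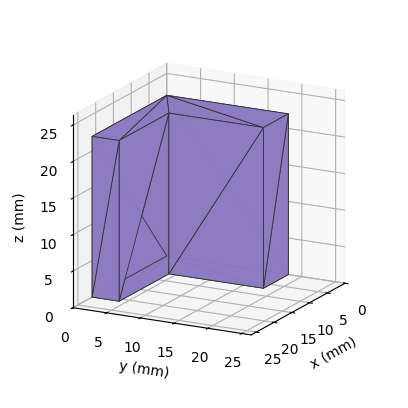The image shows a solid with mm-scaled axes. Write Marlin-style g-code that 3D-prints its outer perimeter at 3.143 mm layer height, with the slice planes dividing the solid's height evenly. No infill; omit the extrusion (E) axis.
Reading the render: the shape is an L-shaped prism: outer 21 × 18 mm, arm thicknesses ≈ 4 mm (horizontal) and 7 mm (vertical), extruded 22 mm in z (dimensions read to the nearest mm from the axis ticks). For the g-code, the solid's height is divided into equal slices at the stated Δz and each level perimeter traced with G1 moves after a G0 lift.

; perimeter-only toolpath
G21 ; units = mm
G90 ; absolute positioning
G28 ; home
; layer 1
G0 Z3.143
G0 X0.000 Y0.000
G1 X21.000 Y0.000
G1 X21.000 Y4.000
G1 X7.000 Y4.000
G1 X7.000 Y18.000
G1 X0.000 Y18.000
G1 X0.000 Y0.000
; layer 2
G0 Z6.286
G0 X0.000 Y0.000
G1 X21.000 Y0.000
G1 X21.000 Y4.000
G1 X7.000 Y4.000
G1 X7.000 Y18.000
G1 X0.000 Y18.000
G1 X0.000 Y0.000
; layer 3
G0 Z9.429
G0 X0.000 Y0.000
G1 X21.000 Y0.000
G1 X21.000 Y4.000
G1 X7.000 Y4.000
G1 X7.000 Y18.000
G1 X0.000 Y18.000
G1 X0.000 Y0.000
; layer 4
G0 Z12.571
G0 X0.000 Y0.000
G1 X21.000 Y0.000
G1 X21.000 Y4.000
G1 X7.000 Y4.000
G1 X7.000 Y18.000
G1 X0.000 Y18.000
G1 X0.000 Y0.000
; layer 5
G0 Z15.714
G0 X0.000 Y0.000
G1 X21.000 Y0.000
G1 X21.000 Y4.000
G1 X7.000 Y4.000
G1 X7.000 Y18.000
G1 X0.000 Y18.000
G1 X0.000 Y0.000
; layer 6
G0 Z18.857
G0 X0.000 Y0.000
G1 X21.000 Y0.000
G1 X21.000 Y4.000
G1 X7.000 Y4.000
G1 X7.000 Y18.000
G1 X0.000 Y18.000
G1 X0.000 Y0.000
; layer 7
G0 Z22.000
G0 X0.000 Y0.000
G1 X21.000 Y0.000
G1 X21.000 Y4.000
G1 X7.000 Y4.000
G1 X7.000 Y18.000
G1 X0.000 Y18.000
G1 X0.000 Y0.000
M2 ; end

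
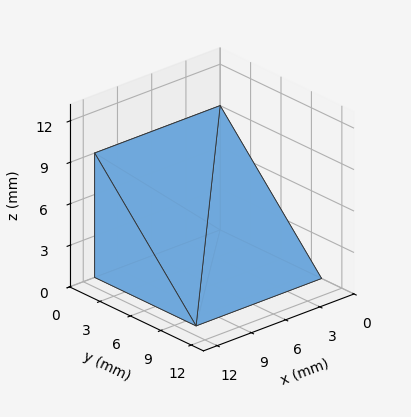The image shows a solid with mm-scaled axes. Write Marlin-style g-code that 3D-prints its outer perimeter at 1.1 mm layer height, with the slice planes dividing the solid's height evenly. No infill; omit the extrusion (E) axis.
Reading the render: the shape is a wedge (ramp): 11 × 10 mm base, rising to 9 mm along the y=0 edge and sloping linearly to z=0 at y=10 (dimensions read to the nearest mm from the axis ticks). For the g-code, the solid's height is divided into equal slices at the stated Δz and each level perimeter traced with G1 moves after a G0 lift.

; perimeter-only toolpath
G21 ; units = mm
G90 ; absolute positioning
G28 ; home
; layer 1
G0 Z1.1
G0 X0.0 Y0.0
G1 X11.0 Y0.0
G1 X11.0 Y8.8
G1 X0.0 Y8.8
G1 X0.0 Y0.0
; layer 2
G0 Z2.2
G0 X0.0 Y0.0
G1 X11.0 Y0.0
G1 X11.0 Y7.5
G1 X0.0 Y7.5
G1 X0.0 Y0.0
; layer 3
G0 Z3.4
G0 X0.0 Y0.0
G1 X11.0 Y0.0
G1 X11.0 Y6.2
G1 X0.0 Y6.2
G1 X0.0 Y0.0
; layer 4
G0 Z4.5
G0 X0.0 Y0.0
G1 X11.0 Y0.0
G1 X11.0 Y5.0
G1 X0.0 Y5.0
G1 X0.0 Y0.0
; layer 5
G0 Z5.6
G0 X0.0 Y0.0
G1 X11.0 Y0.0
G1 X11.0 Y3.8
G1 X0.0 Y3.8
G1 X0.0 Y0.0
; layer 6
G0 Z6.8
G0 X0.0 Y0.0
G1 X11.0 Y0.0
G1 X11.0 Y2.5
G1 X0.0 Y2.5
G1 X0.0 Y0.0
; layer 7
G0 Z7.9
G0 X0.0 Y0.0
G1 X11.0 Y0.0
G1 X11.0 Y1.2
G1 X0.0 Y1.2
G1 X0.0 Y0.0
M2 ; end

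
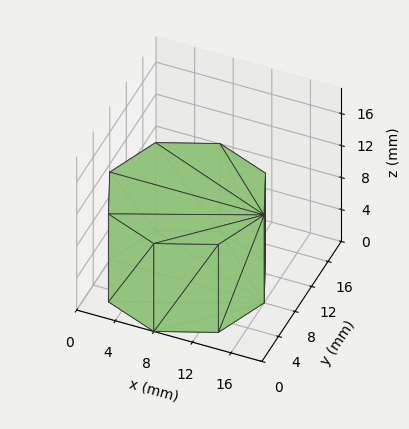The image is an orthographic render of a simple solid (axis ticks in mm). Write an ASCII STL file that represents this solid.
Reading the render: the shape is a regular 8-sided prism (a cylinder approximated with 8 flat sides), circumscribed radius ≈ 8 mm, height ≈ 11 mm (dimensions read to the nearest mm from the axis ticks). For the STL, each face is triangulated and given an outward normal.

solid part
  facet normal 0.0000 0.0000 -1.0000
    outer loop
      vertex 8.0 16.0 0.0
      vertex 13.7 13.7 0.0
      vertex 16.0 8.0 0.0
    endloop
  endfacet
  facet normal 0.0000 0.0000 -1.0000
    outer loop
      vertex 2.3 13.7 0.0
      vertex 8.0 16.0 0.0
      vertex 16.0 8.0 0.0
    endloop
  endfacet
  facet normal 0.0000 0.0000 -1.0000
    outer loop
      vertex 0.0 8.0 0.0
      vertex 2.3 13.7 0.0
      vertex 16.0 8.0 0.0
    endloop
  endfacet
  facet normal 0.0000 0.0000 -1.0000
    outer loop
      vertex 2.3 2.3 0.0
      vertex 0.0 8.0 0.0
      vertex 16.0 8.0 0.0
    endloop
  endfacet
  facet normal 0.0000 0.0000 -1.0000
    outer loop
      vertex 8.0 0.0 0.0
      vertex 2.3 2.3 0.0
      vertex 16.0 8.0 0.0
    endloop
  endfacet
  facet normal 0.0000 0.0000 -1.0000
    outer loop
      vertex 13.7 2.3 0.0
      vertex 8.0 0.0 0.0
      vertex 16.0 8.0 0.0
    endloop
  endfacet
  facet normal 0.0000 0.0000 1.0000
    outer loop
      vertex 16.0 8.0 11.0
      vertex 13.7 13.7 11.0
      vertex 8.0 16.0 11.0
    endloop
  endfacet
  facet normal 0.0000 0.0000 1.0000
    outer loop
      vertex 16.0 8.0 11.0
      vertex 8.0 16.0 11.0
      vertex 2.3 13.7 11.0
    endloop
  endfacet
  facet normal 0.0000 0.0000 1.0000
    outer loop
      vertex 16.0 8.0 11.0
      vertex 2.3 13.7 11.0
      vertex 0.0 8.0 11.0
    endloop
  endfacet
  facet normal 0.0000 0.0000 1.0000
    outer loop
      vertex 16.0 8.0 11.0
      vertex 0.0 8.0 11.0
      vertex 2.3 2.3 11.0
    endloop
  endfacet
  facet normal 0.0000 0.0000 1.0000
    outer loop
      vertex 16.0 8.0 11.0
      vertex 2.3 2.3 11.0
      vertex 8.0 0.0 11.0
    endloop
  endfacet
  facet normal 0.0000 0.0000 1.0000
    outer loop
      vertex 16.0 8.0 11.0
      vertex 8.0 0.0 11.0
      vertex 13.7 2.3 11.0
    endloop
  endfacet
  facet normal 0.9274 0.3742 0.0000
    outer loop
      vertex 16.0 8.0 0.0
      vertex 13.7 13.7 0.0
      vertex 13.7 13.7 11.0
    endloop
  endfacet
  facet normal 0.9274 0.3742 0.0000
    outer loop
      vertex 16.0 8.0 0.0
      vertex 13.7 13.7 11.0
      vertex 16.0 8.0 11.0
    endloop
  endfacet
  facet normal 0.3742 0.9274 0.0000
    outer loop
      vertex 13.7 13.7 0.0
      vertex 8.0 16.0 0.0
      vertex 8.0 16.0 11.0
    endloop
  endfacet
  facet normal 0.3742 0.9274 0.0000
    outer loop
      vertex 13.7 13.7 0.0
      vertex 8.0 16.0 11.0
      vertex 13.7 13.7 11.0
    endloop
  endfacet
  facet normal -0.3742 0.9274 0.0000
    outer loop
      vertex 8.0 16.0 0.0
      vertex 2.3 13.7 0.0
      vertex 2.3 13.7 11.0
    endloop
  endfacet
  facet normal -0.3742 0.9274 0.0000
    outer loop
      vertex 8.0 16.0 0.0
      vertex 2.3 13.7 11.0
      vertex 8.0 16.0 11.0
    endloop
  endfacet
  facet normal -0.9274 0.3742 0.0000
    outer loop
      vertex 2.3 13.7 0.0
      vertex 0.0 8.0 0.0
      vertex 0.0 8.0 11.0
    endloop
  endfacet
  facet normal -0.9274 0.3742 0.0000
    outer loop
      vertex 2.3 13.7 0.0
      vertex 0.0 8.0 11.0
      vertex 2.3 13.7 11.0
    endloop
  endfacet
  facet normal -0.9274 -0.3742 0.0000
    outer loop
      vertex 0.0 8.0 0.0
      vertex 2.3 2.3 0.0
      vertex 2.3 2.3 11.0
    endloop
  endfacet
  facet normal -0.9274 -0.3742 0.0000
    outer loop
      vertex 0.0 8.0 0.0
      vertex 2.3 2.3 11.0
      vertex 0.0 8.0 11.0
    endloop
  endfacet
  facet normal -0.3742 -0.9274 0.0000
    outer loop
      vertex 2.3 2.3 0.0
      vertex 8.0 0.0 0.0
      vertex 8.0 0.0 11.0
    endloop
  endfacet
  facet normal -0.3742 -0.9274 0.0000
    outer loop
      vertex 2.3 2.3 0.0
      vertex 8.0 0.0 11.0
      vertex 2.3 2.3 11.0
    endloop
  endfacet
  facet normal 0.3742 -0.9274 0.0000
    outer loop
      vertex 8.0 0.0 0.0
      vertex 13.7 2.3 0.0
      vertex 13.7 2.3 11.0
    endloop
  endfacet
  facet normal 0.3742 -0.9274 0.0000
    outer loop
      vertex 8.0 0.0 0.0
      vertex 13.7 2.3 11.0
      vertex 8.0 0.0 11.0
    endloop
  endfacet
  facet normal 0.9274 -0.3742 0.0000
    outer loop
      vertex 13.7 2.3 0.0
      vertex 16.0 8.0 0.0
      vertex 16.0 8.0 11.0
    endloop
  endfacet
  facet normal 0.9274 -0.3742 0.0000
    outer loop
      vertex 13.7 2.3 0.0
      vertex 16.0 8.0 11.0
      vertex 13.7 2.3 11.0
    endloop
  endfacet
endsolid part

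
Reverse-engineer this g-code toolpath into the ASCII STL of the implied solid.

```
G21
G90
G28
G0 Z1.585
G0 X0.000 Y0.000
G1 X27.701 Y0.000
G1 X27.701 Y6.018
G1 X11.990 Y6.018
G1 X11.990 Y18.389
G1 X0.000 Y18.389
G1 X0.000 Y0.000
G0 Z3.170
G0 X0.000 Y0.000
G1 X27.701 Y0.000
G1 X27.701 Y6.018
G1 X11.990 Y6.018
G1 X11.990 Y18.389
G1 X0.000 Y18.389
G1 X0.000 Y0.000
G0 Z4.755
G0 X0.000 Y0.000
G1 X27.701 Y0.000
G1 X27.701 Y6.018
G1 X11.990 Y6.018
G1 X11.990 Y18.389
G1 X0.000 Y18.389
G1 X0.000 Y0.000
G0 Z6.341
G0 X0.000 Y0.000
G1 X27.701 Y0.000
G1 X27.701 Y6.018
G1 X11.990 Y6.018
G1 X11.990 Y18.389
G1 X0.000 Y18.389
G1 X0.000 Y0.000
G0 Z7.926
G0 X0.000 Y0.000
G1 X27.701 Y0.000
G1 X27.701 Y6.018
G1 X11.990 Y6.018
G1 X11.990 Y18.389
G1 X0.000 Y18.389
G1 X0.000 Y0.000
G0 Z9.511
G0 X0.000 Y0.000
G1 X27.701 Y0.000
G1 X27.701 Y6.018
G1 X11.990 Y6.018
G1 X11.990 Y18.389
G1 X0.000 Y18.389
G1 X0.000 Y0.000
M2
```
solid part
  facet normal 0.0000 0.0000 -1.0000
    outer loop
      vertex 27.701 6.018 0.000
      vertex 27.701 0.000 0.000
      vertex 0.000 0.000 0.000
    endloop
  endfacet
  facet normal 0.0000 0.0000 -1.0000
    outer loop
      vertex 11.990 6.018 0.000
      vertex 27.701 6.018 0.000
      vertex 0.000 0.000 0.000
    endloop
  endfacet
  facet normal 0.0000 0.0000 -1.0000
    outer loop
      vertex 11.990 18.389 0.000
      vertex 11.990 6.018 0.000
      vertex 0.000 0.000 0.000
    endloop
  endfacet
  facet normal 0.0000 0.0000 -1.0000
    outer loop
      vertex 0.000 18.389 0.000
      vertex 11.990 18.389 0.000
      vertex 0.000 0.000 0.000
    endloop
  endfacet
  facet normal 0.0000 0.0000 1.0000
    outer loop
      vertex 0.000 0.000 9.511
      vertex 27.701 0.000 9.511
      vertex 27.701 6.018 9.511
    endloop
  endfacet
  facet normal 0.0000 0.0000 1.0000
    outer loop
      vertex 0.000 0.000 9.511
      vertex 27.701 6.018 9.511
      vertex 11.990 6.018 9.511
    endloop
  endfacet
  facet normal 0.0000 0.0000 1.0000
    outer loop
      vertex 0.000 0.000 9.511
      vertex 11.990 6.018 9.511
      vertex 11.990 18.389 9.511
    endloop
  endfacet
  facet normal 0.0000 0.0000 1.0000
    outer loop
      vertex 0.000 0.000 9.511
      vertex 11.990 18.389 9.511
      vertex 0.000 18.389 9.511
    endloop
  endfacet
  facet normal 0.0000 -1.0000 0.0000
    outer loop
      vertex 0.000 0.000 0.000
      vertex 27.701 0.000 0.000
      vertex 27.701 0.000 9.511
    endloop
  endfacet
  facet normal 0.0000 -1.0000 0.0000
    outer loop
      vertex 0.000 0.000 0.000
      vertex 27.701 0.000 9.511
      vertex 0.000 0.000 9.511
    endloop
  endfacet
  facet normal 1.0000 0.0000 0.0000
    outer loop
      vertex 27.701 0.000 0.000
      vertex 27.701 6.018 0.000
      vertex 27.701 6.018 9.511
    endloop
  endfacet
  facet normal 1.0000 0.0000 0.0000
    outer loop
      vertex 27.701 0.000 0.000
      vertex 27.701 6.018 9.511
      vertex 27.701 0.000 9.511
    endloop
  endfacet
  facet normal 0.0000 1.0000 0.0000
    outer loop
      vertex 27.701 6.018 0.000
      vertex 11.990 6.018 0.000
      vertex 11.990 6.018 9.511
    endloop
  endfacet
  facet normal 0.0000 1.0000 0.0000
    outer loop
      vertex 27.701 6.018 0.000
      vertex 11.990 6.018 9.511
      vertex 27.701 6.018 9.511
    endloop
  endfacet
  facet normal 1.0000 0.0000 0.0000
    outer loop
      vertex 11.990 6.018 0.000
      vertex 11.990 18.389 0.000
      vertex 11.990 18.389 9.511
    endloop
  endfacet
  facet normal 1.0000 0.0000 0.0000
    outer loop
      vertex 11.990 6.018 0.000
      vertex 11.990 18.389 9.511
      vertex 11.990 6.018 9.511
    endloop
  endfacet
  facet normal 0.0000 1.0000 0.0000
    outer loop
      vertex 11.990 18.389 0.000
      vertex 0.000 18.389 0.000
      vertex 0.000 18.389 9.511
    endloop
  endfacet
  facet normal 0.0000 1.0000 0.0000
    outer loop
      vertex 11.990 18.389 0.000
      vertex 0.000 18.389 9.511
      vertex 11.990 18.389 9.511
    endloop
  endfacet
  facet normal -1.0000 0.0000 0.0000
    outer loop
      vertex 0.000 18.389 0.000
      vertex 0.000 0.000 0.000
      vertex 0.000 0.000 9.511
    endloop
  endfacet
  facet normal -1.0000 0.0000 0.0000
    outer loop
      vertex 0.000 18.389 0.000
      vertex 0.000 0.000 9.511
      vertex 0.000 18.389 9.511
    endloop
  endfacet
endsolid part

The G0 Z moves step by Δz≈1.585 mm. Every layer's G1 loop is the same polygon, so the solid is a straight extrusion of it from z=0 to z≈9.51. Closing with flat bottom and top caps and triangulating gives 20 facets — an L-shaped prism: outer 27.7 × 18.4 mm, arm thicknesses ≈ 6.02 mm (horizontal) and 12 mm (vertical), extruded 9.51 mm in z.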